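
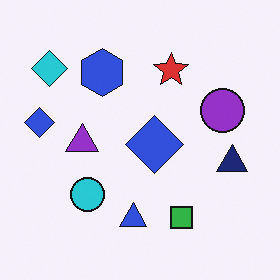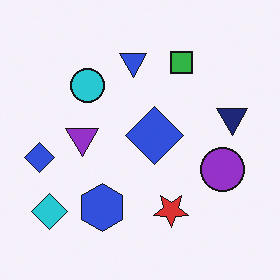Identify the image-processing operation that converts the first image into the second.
This is the original image flipped vertically (top ↔ bottom).

The blue triangle is in the bottom of the first image and the top of the second — shapes on opposite sides of the horizontal midline have swapped in a mirror flip.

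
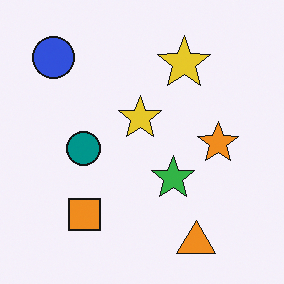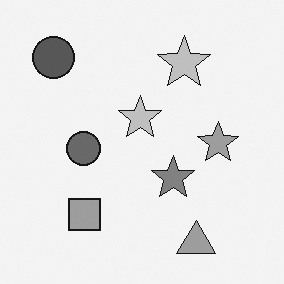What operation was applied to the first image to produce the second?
The transformation is: converted to grayscale.

All color is removed — every shape is now a shade of grey.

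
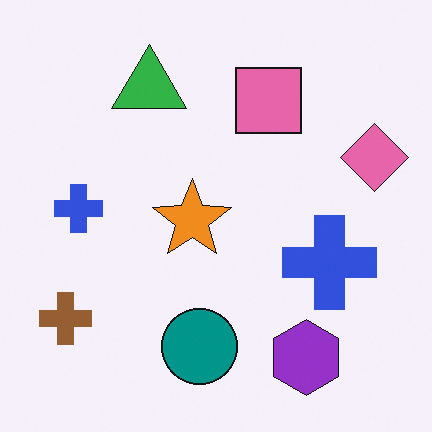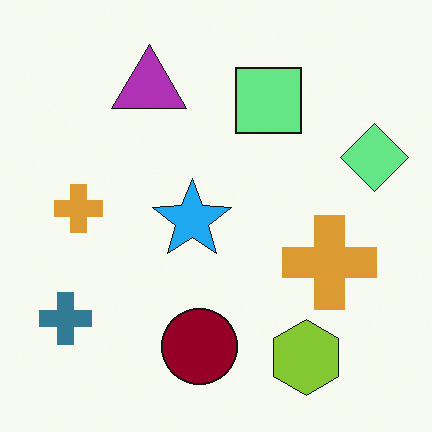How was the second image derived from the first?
It was hue-shifted through roughly half the color wheel.

Every shape's color has rotated by the same amount around the hue wheel — a uniform hue shift.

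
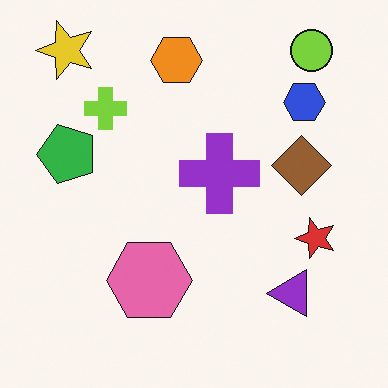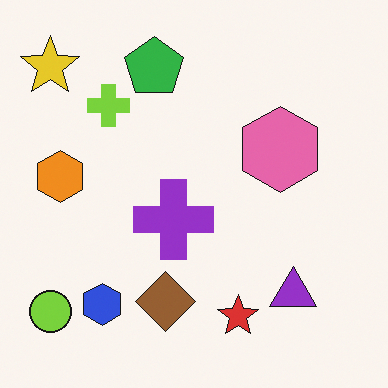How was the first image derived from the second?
The transformation is: transposed (reflected across the top-left ↔ bottom-right diagonal).

Shapes have swapped their row and column positions — what was in the top-right is now in the bottom-left — a diagonal reflection.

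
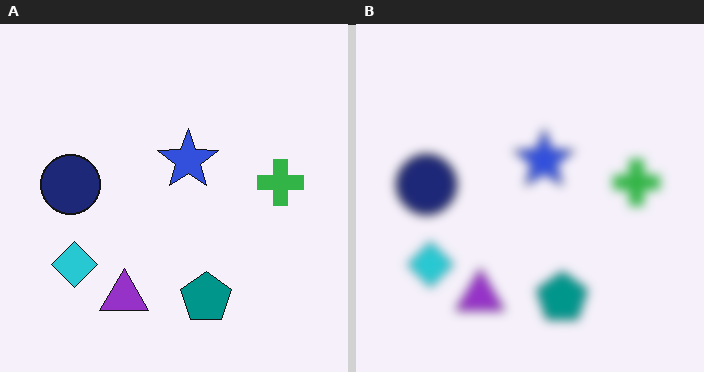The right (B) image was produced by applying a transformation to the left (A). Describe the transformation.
The transformation is: strongly gaussian-blurred.

Shape edges and outlines are uniformly softened across the whole image.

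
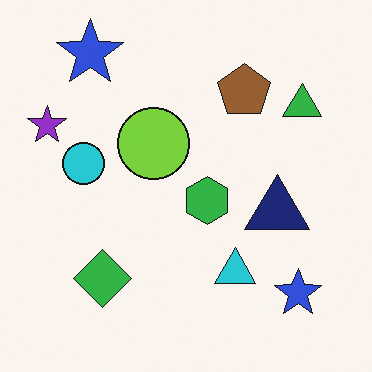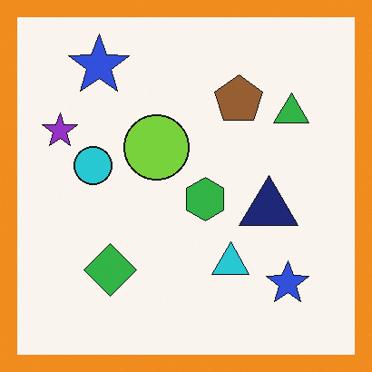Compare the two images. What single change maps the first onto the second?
This is the original image framed with a orange border.

A solid orange frame runs around the edge of the second image, with the content slightly shrunk inside it.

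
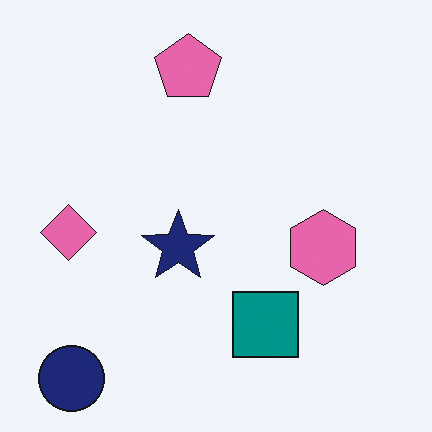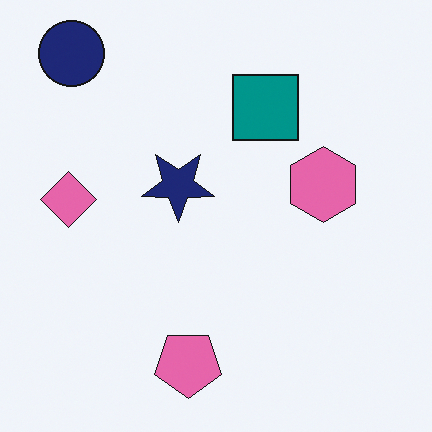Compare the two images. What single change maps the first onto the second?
The transformation is: flipped vertically (top ↔ bottom).

The navy circle is in the bottom-left of the first image and the top-left of the second — shapes on opposite sides of the horizontal midline have swapped in a mirror flip.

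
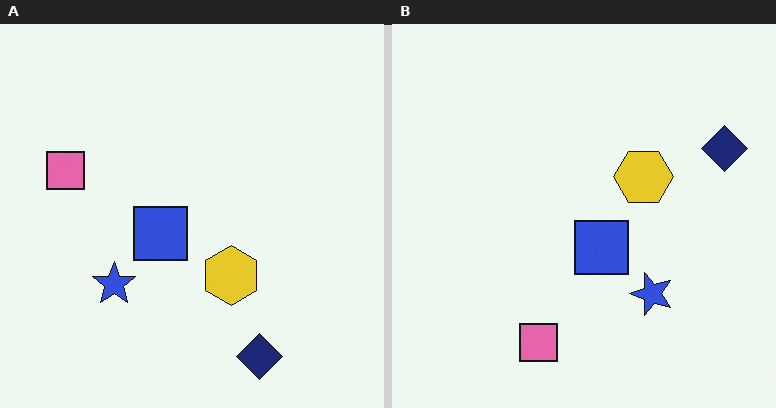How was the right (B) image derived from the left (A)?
The right (B) image is the left (A) rotated 90° counter-clockwise.

The navy diamond sits in the bottom-right of the left (A) image and the top-right of the right (B) — consistent with a whole-image 90° counter-clockwise rotation.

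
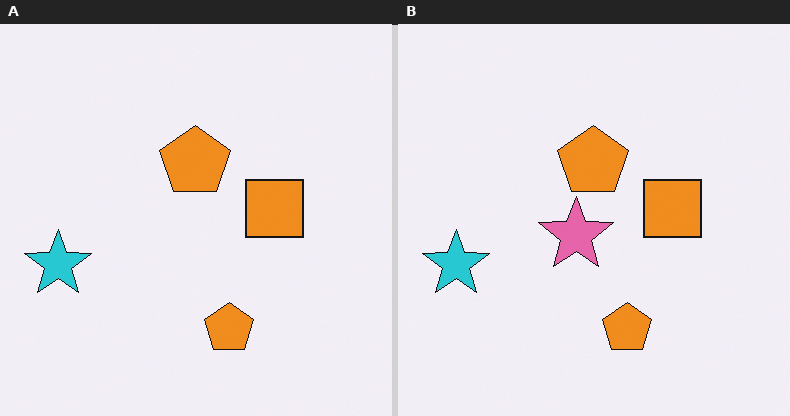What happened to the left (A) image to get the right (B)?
This is the original image overlaid with an additional pink star.

A pink star appears in the right (B) image that is absent from the left (A).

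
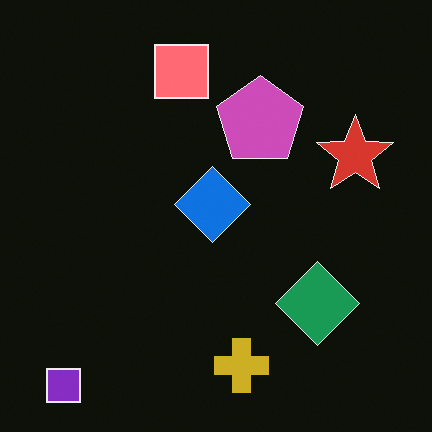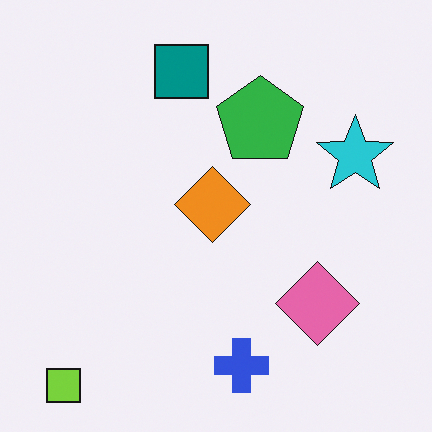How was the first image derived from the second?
The transformation is: color-inverted (negative).

The light background has become dark and every shape's color is its complement — a photographic negative.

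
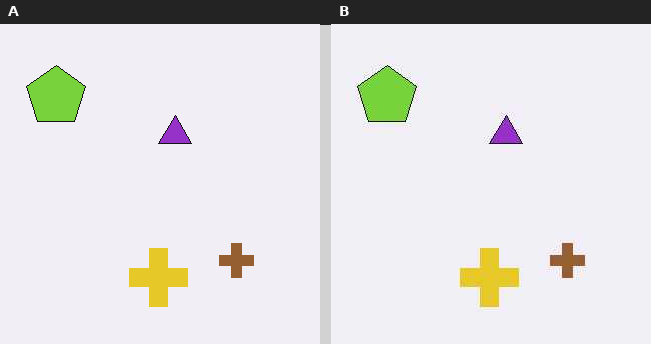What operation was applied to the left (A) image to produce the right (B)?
Given moderate JPEG compression.

Blocky 8×8 compression artifacts appear around shape edges and the flat background shows ringing — characteristic JPEG degradation.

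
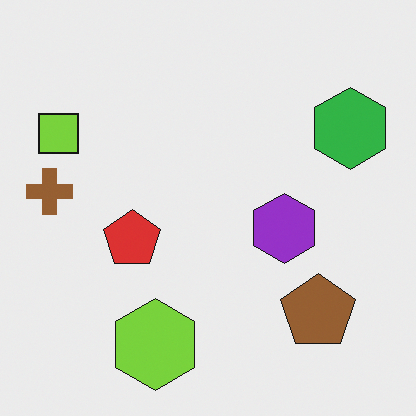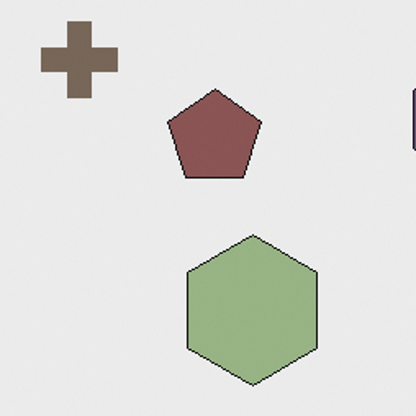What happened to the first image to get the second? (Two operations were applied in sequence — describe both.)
This is the original image cropped to a noticeably smaller region and rescaled, then made much more muted (saturation change).

The visible shapes are larger and the field of view is narrower; shapes near the original edges may be partly or wholly outside the frame — a crop-and-rescale. All colors are more muted and greyish — a global saturation change.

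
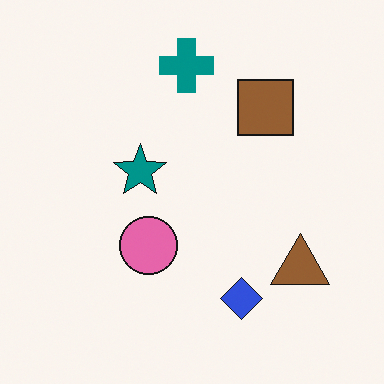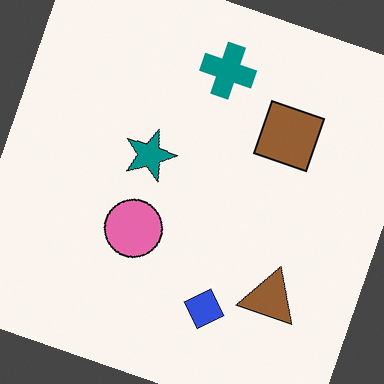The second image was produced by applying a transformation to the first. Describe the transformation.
The transformation is: rotated clockwise by a moderate amount.

Every shape is tilted by the same angle and the image corners show triangular fill wedges — a whole-image rotation by a non-right angle.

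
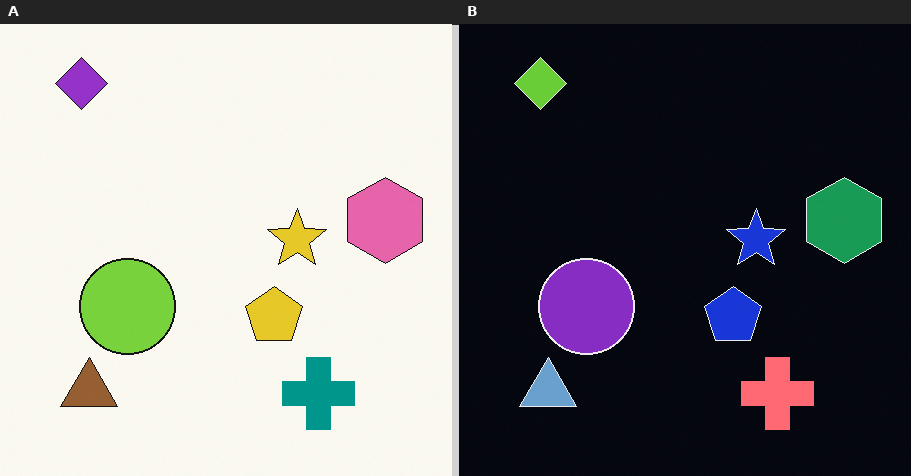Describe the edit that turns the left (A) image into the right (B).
This is the original image color-inverted (negative).

The light background has become dark and every shape's color is its complement — a photographic negative.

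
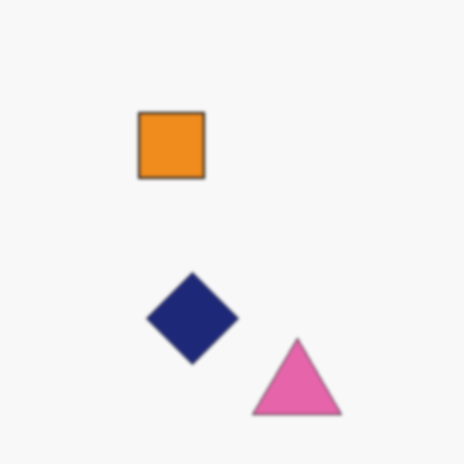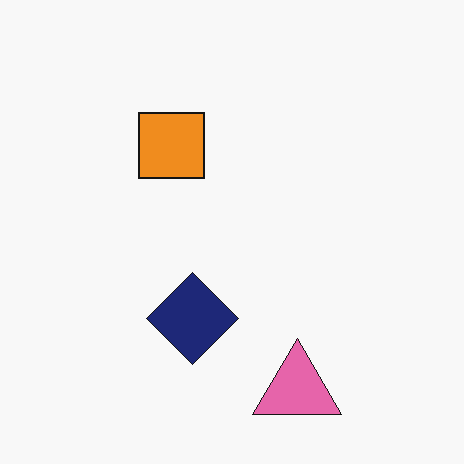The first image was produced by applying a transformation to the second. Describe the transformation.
It was given a subtle gaussian blur.

Shape edges and outlines are uniformly softened across the whole image.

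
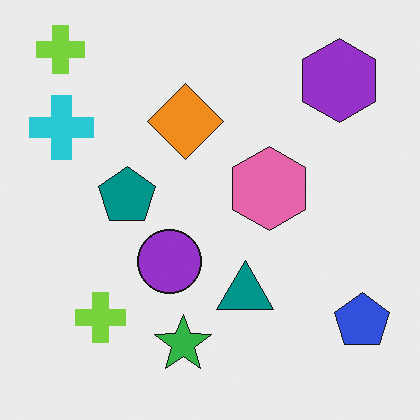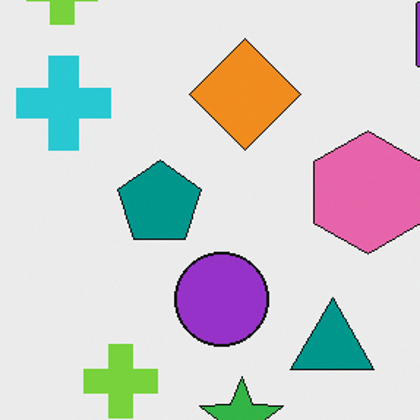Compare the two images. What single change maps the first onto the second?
The transformation is: cropped to a modestly smaller region and rescaled.

The visible shapes are larger and the field of view is narrower; shapes near the original edges may be partly or wholly outside the frame — a crop-and-rescale.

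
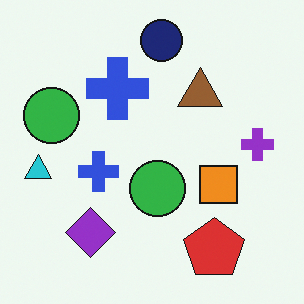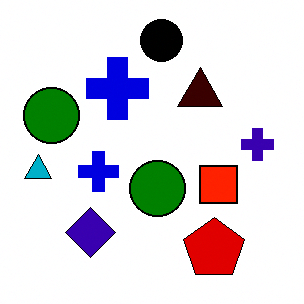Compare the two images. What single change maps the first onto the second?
This is the original image boosted in contrast.

Tones are pushed away from mid-grey across the whole image — a global contrast change.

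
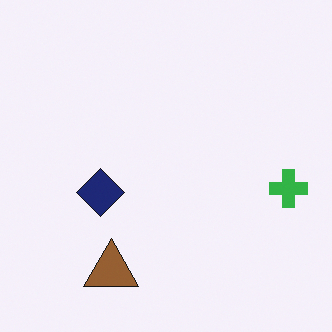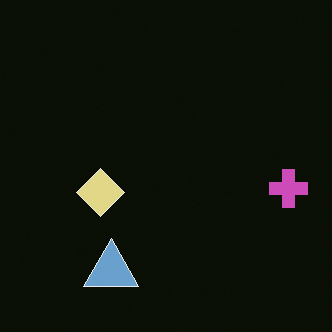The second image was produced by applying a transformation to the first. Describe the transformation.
The second image is the first color-inverted (negative).

The light background has become dark and every shape's color is its complement — a photographic negative.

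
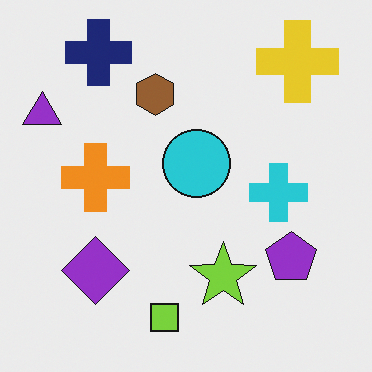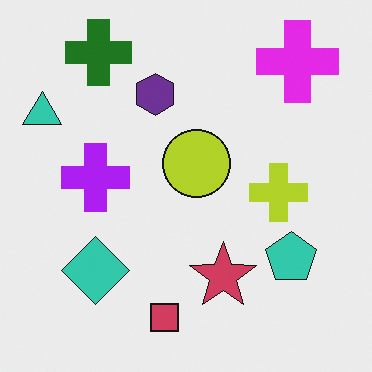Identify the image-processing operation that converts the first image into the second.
The second image is the first hue-shifted through roughly half the color wheel.

Every shape's color has rotated by the same amount around the hue wheel — a uniform hue shift.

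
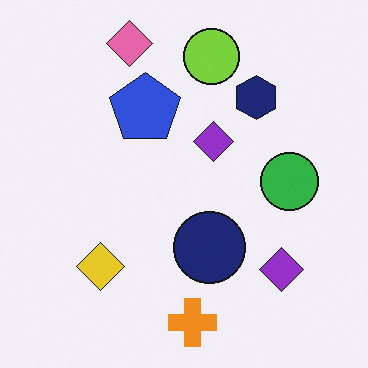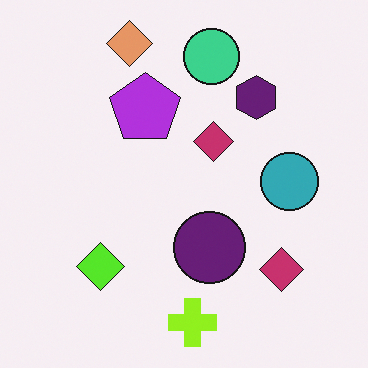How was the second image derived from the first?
Hue-shifted slightly.

Every shape's color has rotated by the same amount around the hue wheel — a uniform hue shift.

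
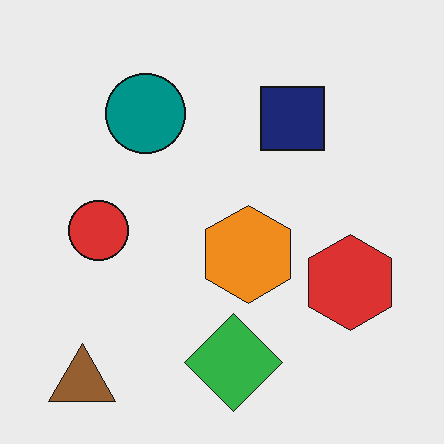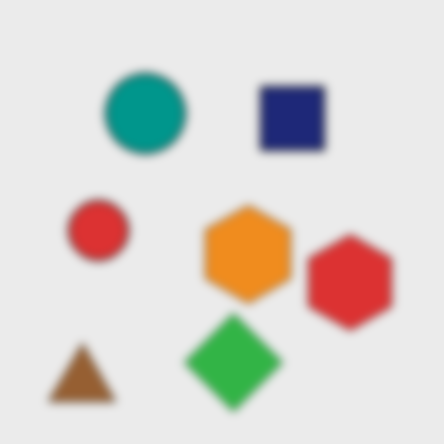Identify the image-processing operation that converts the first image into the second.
The transformation is: noticeably gaussian-blurred.

Shape edges and outlines are uniformly softened across the whole image.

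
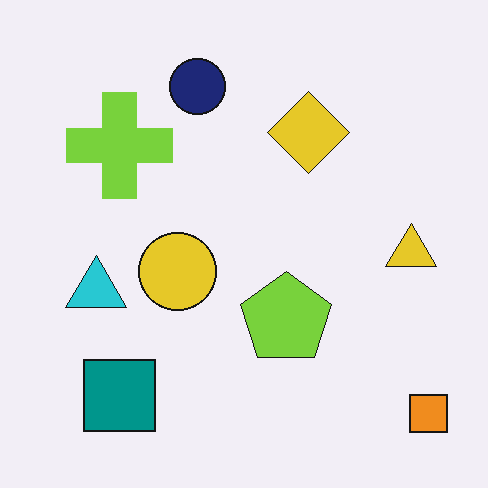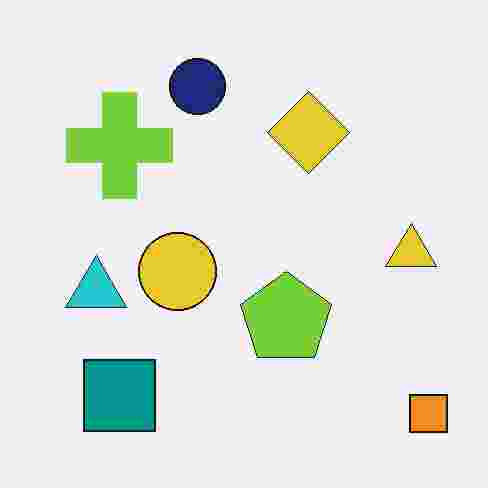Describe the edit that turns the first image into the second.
Heavily JPEG-compressed with obvious blocking artifacts.

Blocky 8×8 compression artifacts appear around shape edges and the flat background shows ringing — characteristic JPEG degradation.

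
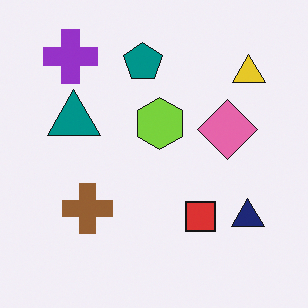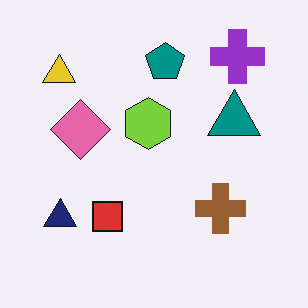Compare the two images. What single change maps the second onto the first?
This is the original image flipped horizontally (left ↔ right).

The yellow triangle is in the top-left of the second image and the top-right of the first — shapes on opposite sides of the vertical midline have swapped in a mirror flip.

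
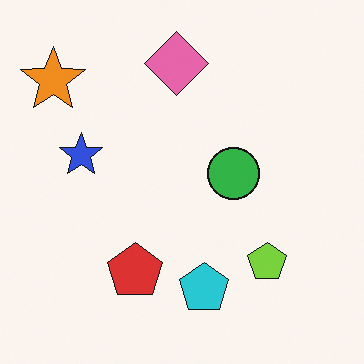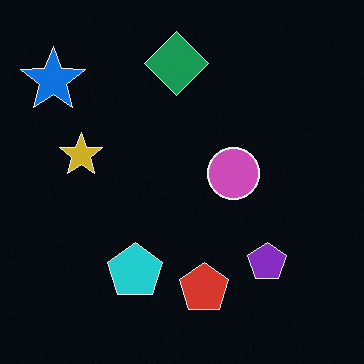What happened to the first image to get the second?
The transformation is: color-inverted (negative).

The light background has become dark and every shape's color is its complement — a photographic negative.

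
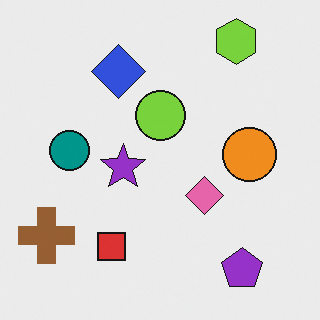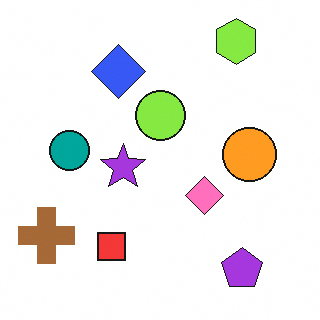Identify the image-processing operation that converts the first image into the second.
This is the original image brightened a little.

Every pixel — background and shapes alike — is uniformly brightened.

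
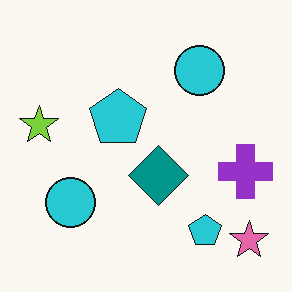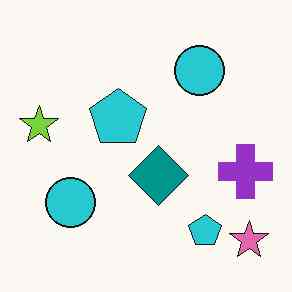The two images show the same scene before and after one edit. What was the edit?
The image was JPEG-compressed with visible artifacts.

Blocky 8×8 compression artifacts appear around shape edges and the flat background shows ringing — characteristic JPEG degradation.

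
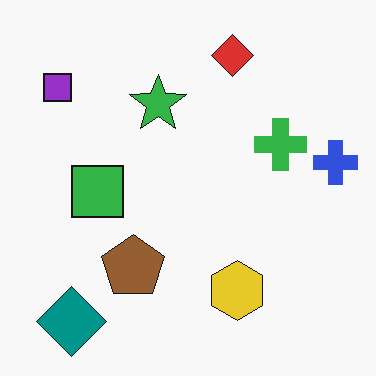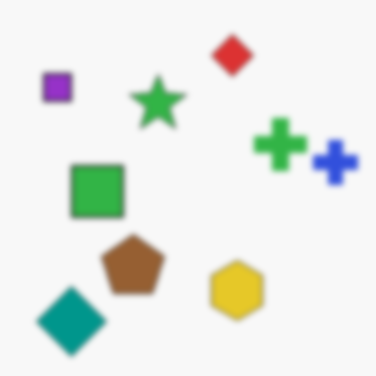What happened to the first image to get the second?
Noticeably gaussian-blurred.

Shape edges and outlines are uniformly softened across the whole image.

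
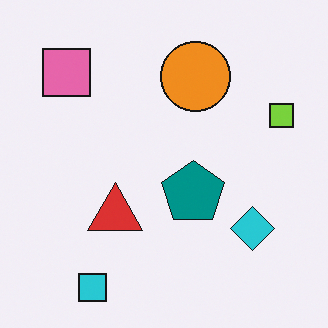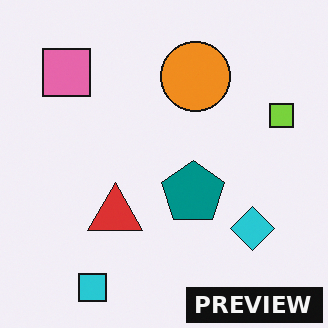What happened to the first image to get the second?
Watermarked with the text "PREVIEW" in the lower-right corner.

A dark label reading "PREVIEW" appears in the lower-right corner.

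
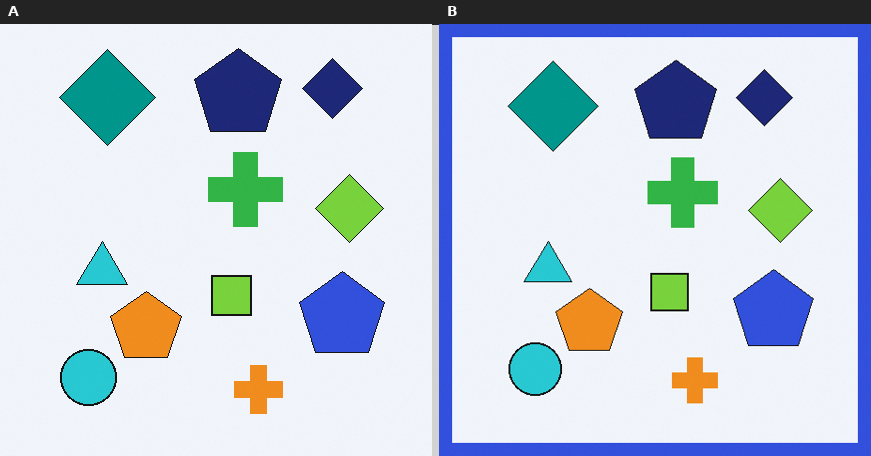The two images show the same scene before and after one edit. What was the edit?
Framed with a blue border.

A solid blue frame runs around the edge of the right (B) image, with the content slightly shrunk inside it.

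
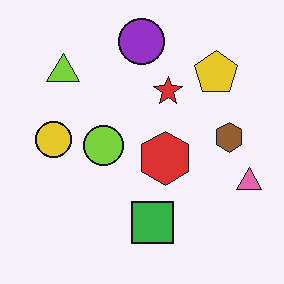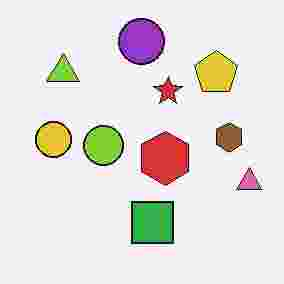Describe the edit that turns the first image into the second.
This is the original image heavily JPEG-compressed with obvious blocking artifacts.

Blocky 8×8 compression artifacts appear around shape edges and the flat background shows ringing — characteristic JPEG degradation.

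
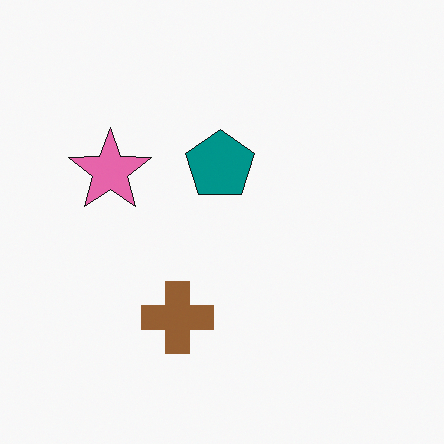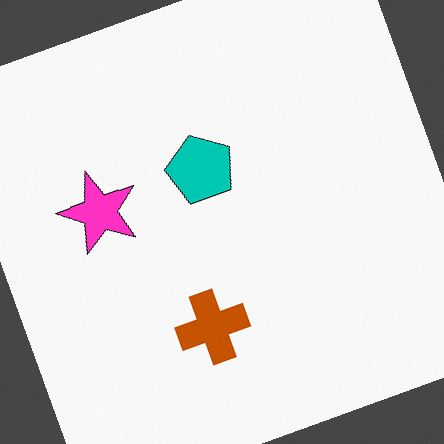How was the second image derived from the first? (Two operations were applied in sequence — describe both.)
The image was made much more vivid (saturation change), then rotated counter-clockwise by a moderate amount.

All colors are more vivid — a global saturation change. Every shape is tilted by the same angle and the image corners show triangular fill wedges — a whole-image rotation by a non-right angle.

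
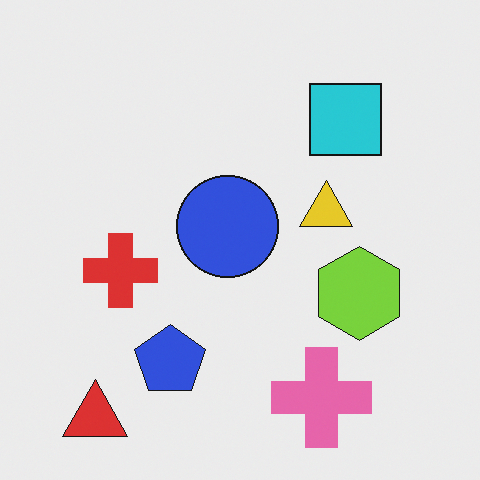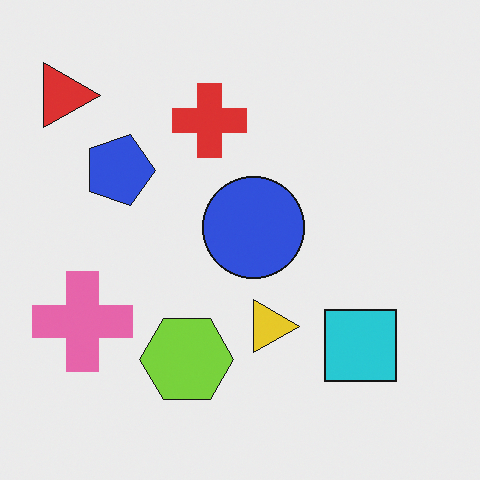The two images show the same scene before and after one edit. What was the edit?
The image was rotated 90° clockwise.

The red triangle sits in the bottom-left of the first image and the top-left of the second — consistent with a whole-image 90° clockwise rotation.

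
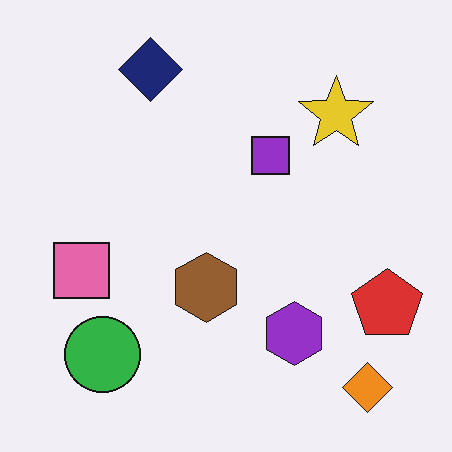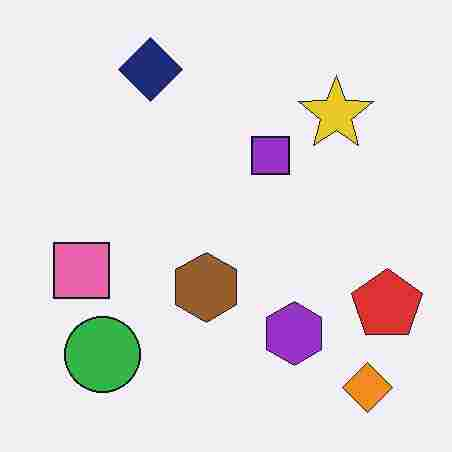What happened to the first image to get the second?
The second image is the first heavily JPEG-compressed with obvious blocking artifacts.

Blocky 8×8 compression artifacts appear around shape edges and the flat background shows ringing — characteristic JPEG degradation.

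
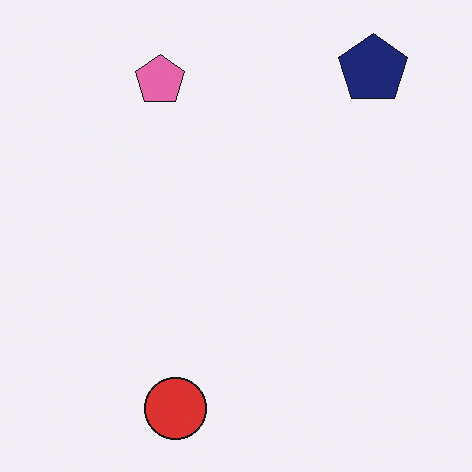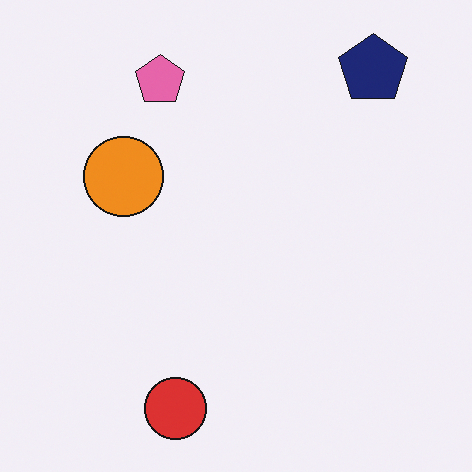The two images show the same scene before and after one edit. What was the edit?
The transformation is: overlaid with an additional orange circle.

An orange circle appears in the second image that is absent from the first.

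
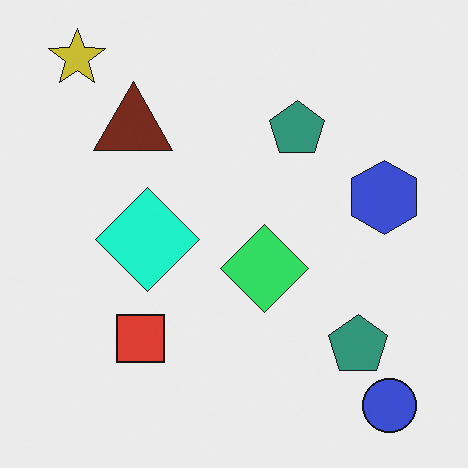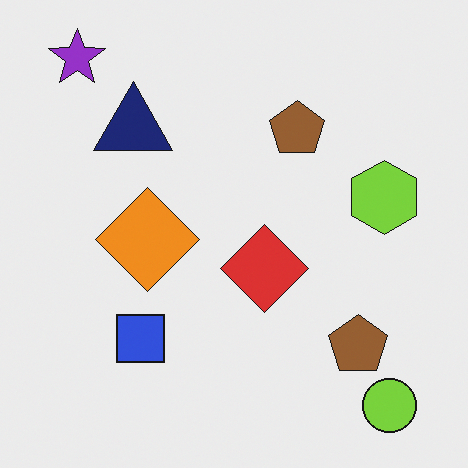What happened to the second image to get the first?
Hue-shifted noticeably.

Every shape's color has rotated by the same amount around the hue wheel — a uniform hue shift.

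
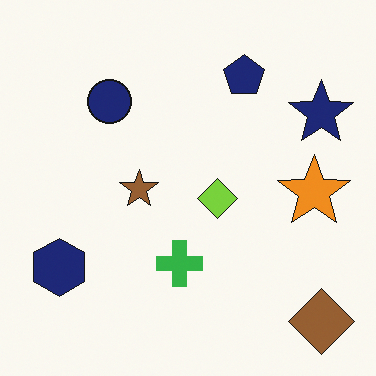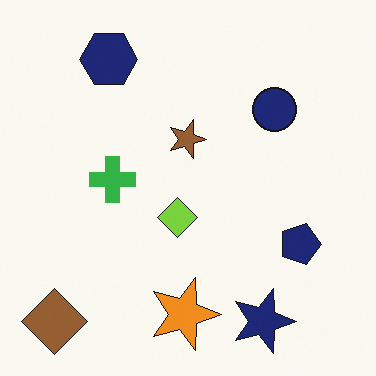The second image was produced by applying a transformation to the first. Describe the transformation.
It was rotated 90° clockwise.

The brown diamond sits in the bottom-right of the first image and the bottom-left of the second — consistent with a whole-image 90° clockwise rotation.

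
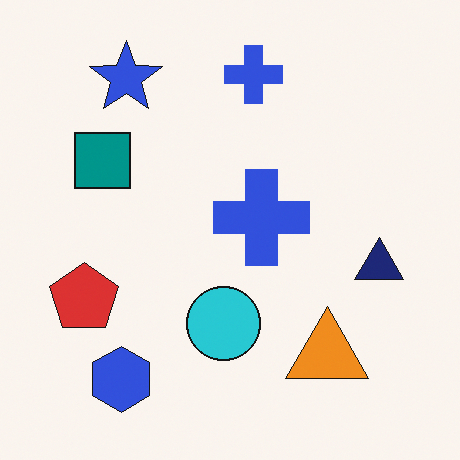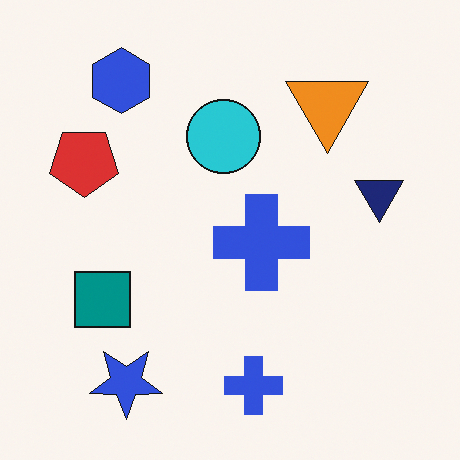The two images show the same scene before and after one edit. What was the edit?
The second image is the first flipped vertically (top ↔ bottom).

The blue star is in the top-left of the first image and the bottom-left of the second — shapes on opposite sides of the horizontal midline have swapped in a mirror flip.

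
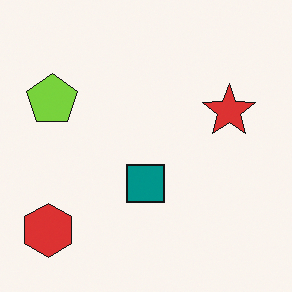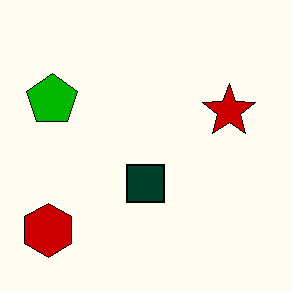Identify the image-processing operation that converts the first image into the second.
This is the original image boosted in contrast.

Tones are pushed away from mid-grey across the whole image — a global contrast change.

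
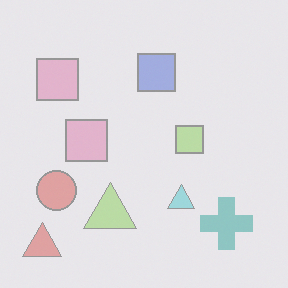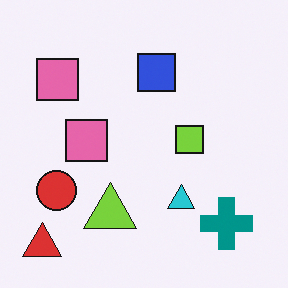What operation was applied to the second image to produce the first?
The image was given much lower contrast.

Tones are pushed toward mid-grey across the whole image — a global contrast change.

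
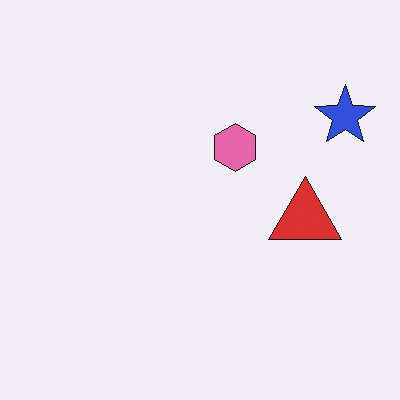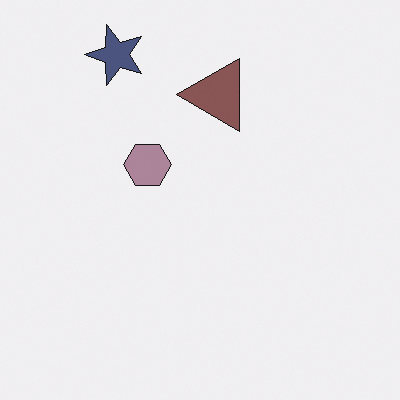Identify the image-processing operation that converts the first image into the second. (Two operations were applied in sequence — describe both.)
Rotated 90° counter-clockwise, then heavily desaturated.

The blue star sits in the top-right of the first image and the top-left of the second — consistent with a whole-image 90° counter-clockwise rotation. All colors are more muted and greyish — a global saturation change.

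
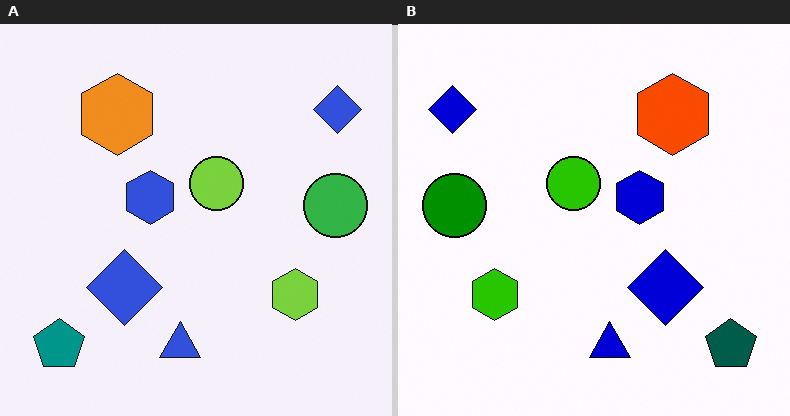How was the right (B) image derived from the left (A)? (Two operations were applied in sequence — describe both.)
This is the original image flipped horizontally (left ↔ right), then boosted in contrast.

The green circle is in the right of the left (A) image and the left of the right (B) — shapes on opposite sides of the vertical midline have swapped in a mirror flip. Tones are pushed away from mid-grey across the whole image — a global contrast change.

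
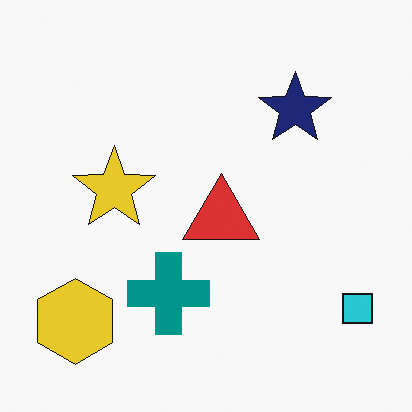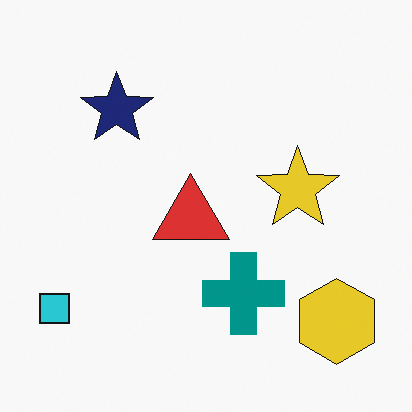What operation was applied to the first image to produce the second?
The image was flipped horizontally (left ↔ right).

The cyan square is in the bottom-right of the first image and the bottom-left of the second — shapes on opposite sides of the vertical midline have swapped in a mirror flip.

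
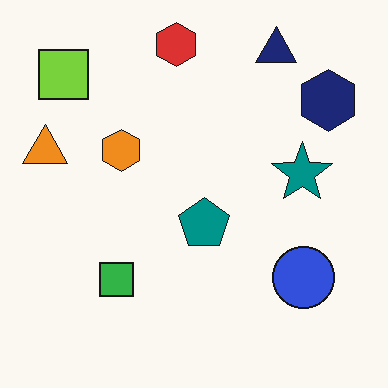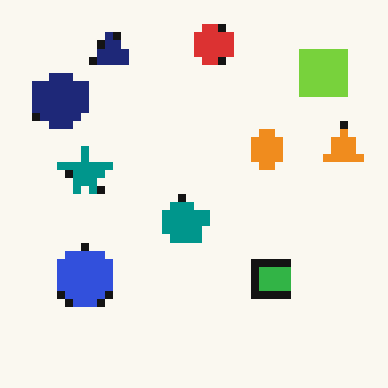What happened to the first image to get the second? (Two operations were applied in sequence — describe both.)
Flipped horizontally (left ↔ right), then pixelated into visible square blocks.

The orange triangle is in the left of the first image and the right of the second — shapes on opposite sides of the vertical midline have swapped in a mirror flip. Shapes are reduced to large square blocks; fine edges and outlines are lost — a downscale-then-upscale (mosaic) effect.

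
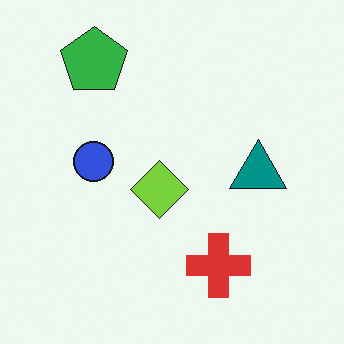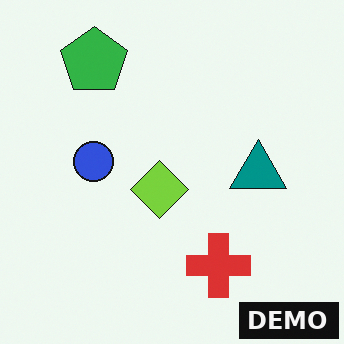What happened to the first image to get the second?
The second image is the first watermarked with the text "DEMO" in the lower-right corner.

A dark label reading "DEMO" appears in the lower-right corner.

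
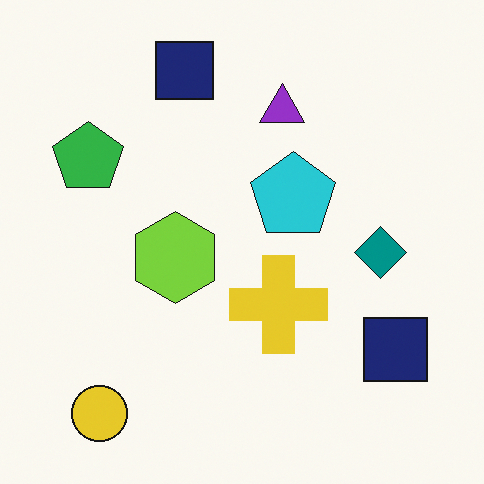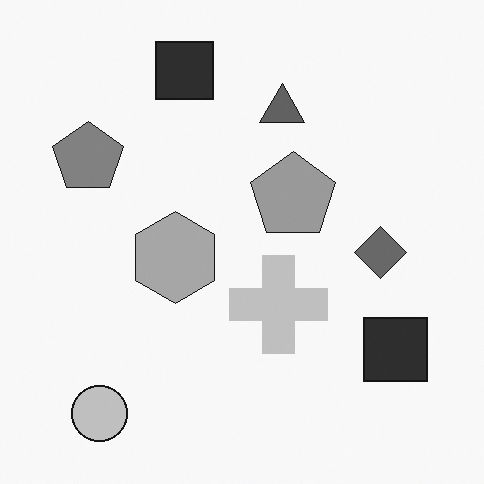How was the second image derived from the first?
The second image is the first converted to grayscale.

All color is removed — every shape is now a shade of grey.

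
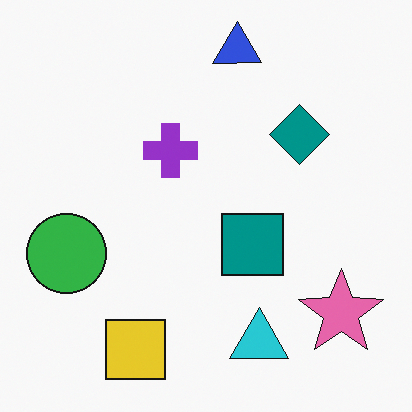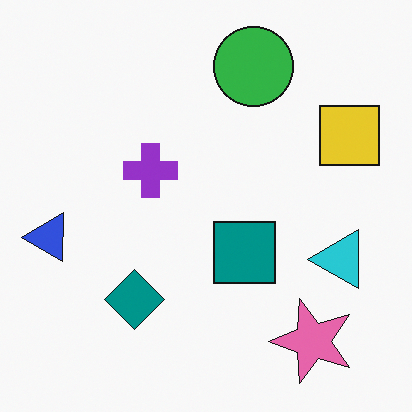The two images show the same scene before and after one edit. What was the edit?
The second image is the first transposed (reflected across the top-left ↔ bottom-right diagonal).

Shapes have swapped their row and column positions — what was in the top-right is now in the bottom-left — a diagonal reflection.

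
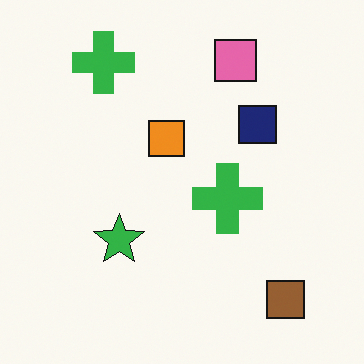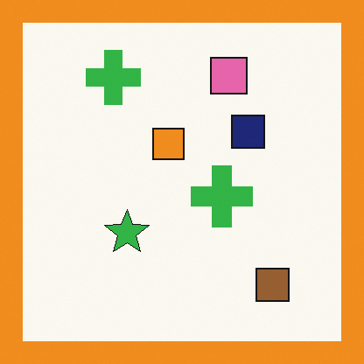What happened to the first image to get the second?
This is the original image framed with a orange border.

A solid orange frame runs around the edge of the second image, with the content slightly shrunk inside it.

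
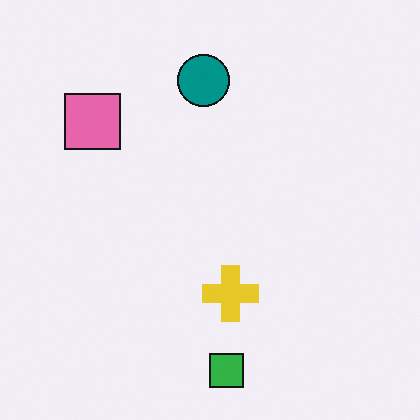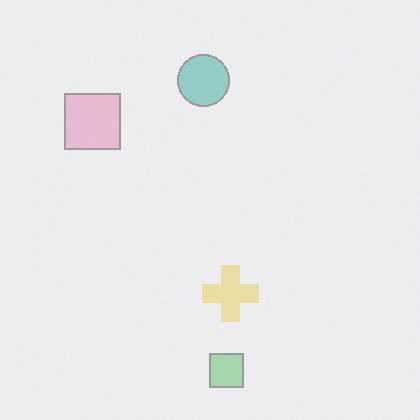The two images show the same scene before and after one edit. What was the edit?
The transformation is: given much lower contrast.

Tones are pushed toward mid-grey across the whole image — a global contrast change.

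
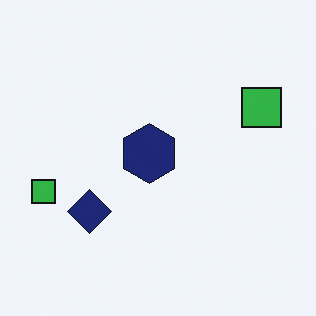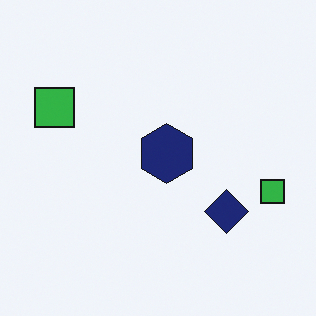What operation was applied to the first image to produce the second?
This is the original image flipped horizontally (left ↔ right).

The navy diamond is in the bottom-left of the first image and the bottom-right of the second — shapes on opposite sides of the vertical midline have swapped in a mirror flip.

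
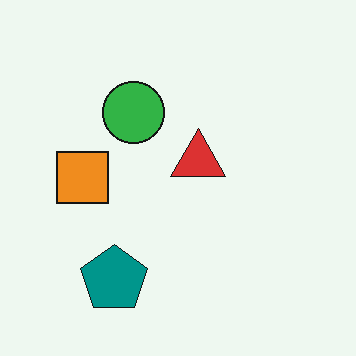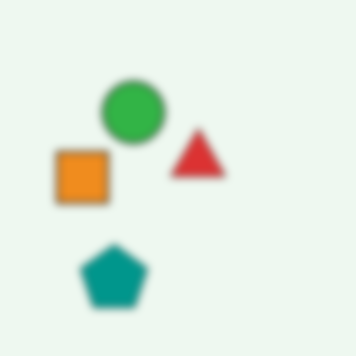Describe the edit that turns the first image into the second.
Noticeably gaussian-blurred.

Shape edges and outlines are uniformly softened across the whole image.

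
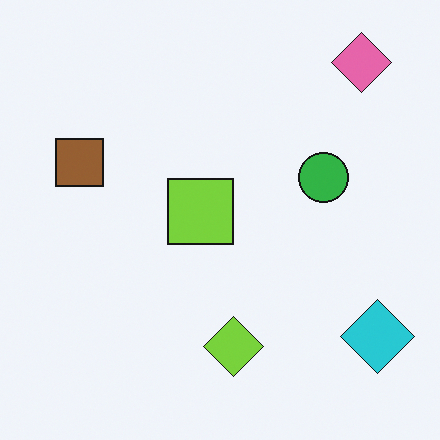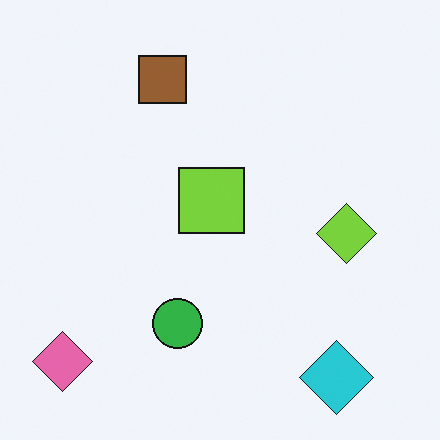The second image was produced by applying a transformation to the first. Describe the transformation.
Transposed (reflected across the top-left ↔ bottom-right diagonal).

Shapes have swapped their row and column positions — what was in the top-right is now in the bottom-left — a diagonal reflection.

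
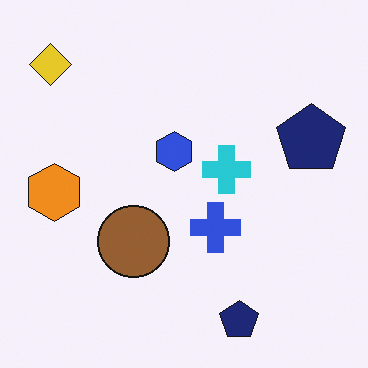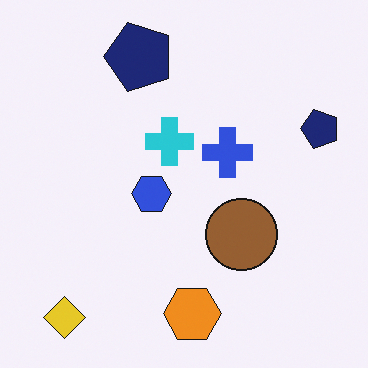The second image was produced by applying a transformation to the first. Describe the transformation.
This is the original image rotated 90° counter-clockwise.

The yellow diamond sits in the top-left of the first image and the bottom-left of the second — consistent with a whole-image 90° counter-clockwise rotation.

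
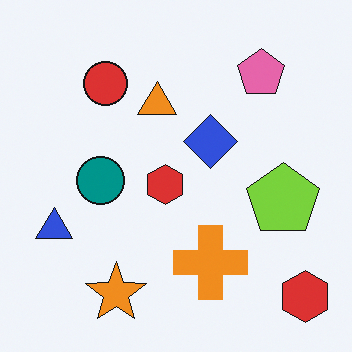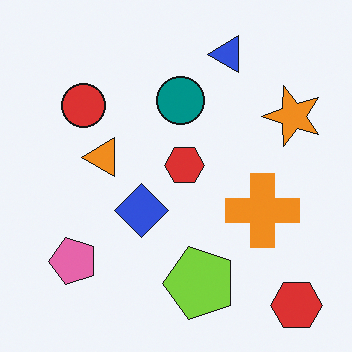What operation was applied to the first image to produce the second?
The second image is the first transposed (reflected across the top-left ↔ bottom-right diagonal).

Shapes have swapped their row and column positions — what was in the top-right is now in the bottom-left — a diagonal reflection.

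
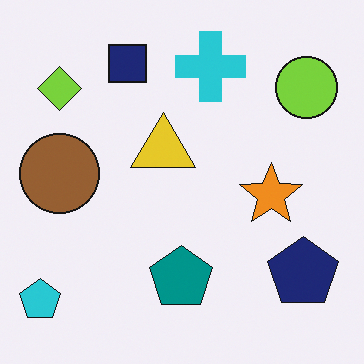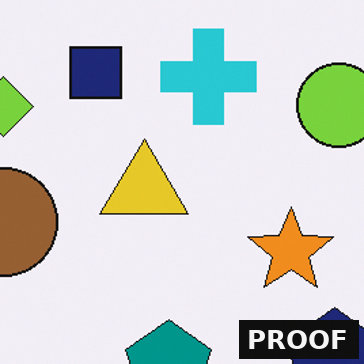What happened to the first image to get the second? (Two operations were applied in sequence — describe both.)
It was cropped slightly and scaled back up, then watermarked with the text "PROOF" in the lower-right corner.

The visible shapes are larger and the field of view is narrower; shapes near the original edges may be partly or wholly outside the frame — a crop-and-rescale. A dark label reading "PROOF" appears in the lower-right corner.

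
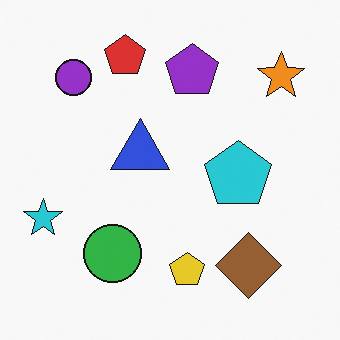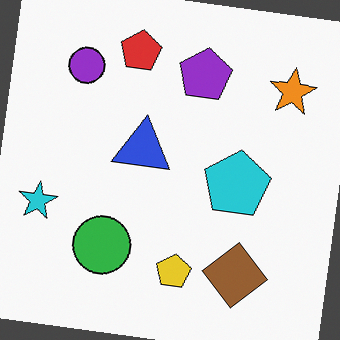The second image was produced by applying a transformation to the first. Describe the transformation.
The second image is the first rotated clockwise by a small amount.

Every shape is tilted by the same angle and the image corners show triangular fill wedges — a whole-image rotation by a non-right angle.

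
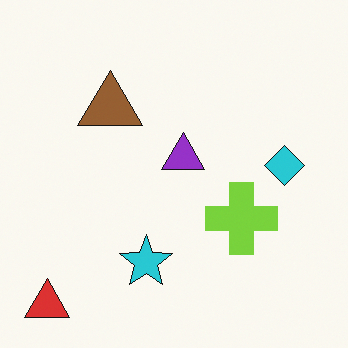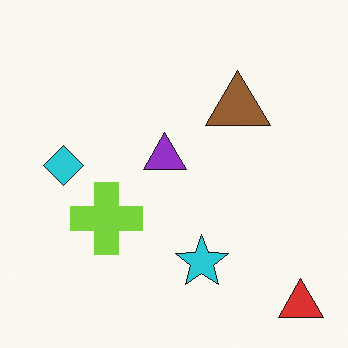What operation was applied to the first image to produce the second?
It was flipped horizontally (left ↔ right).

The red triangle is in the bottom-left of the first image and the bottom-right of the second — shapes on opposite sides of the vertical midline have swapped in a mirror flip.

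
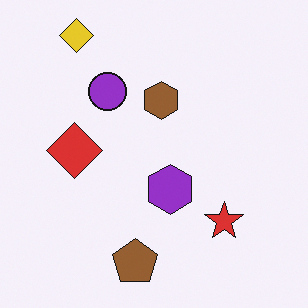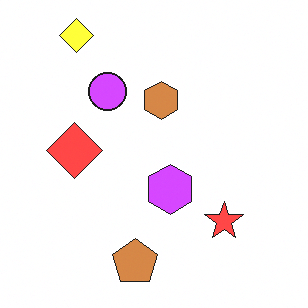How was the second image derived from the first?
The image was noticeably brightened.

Every pixel — background and shapes alike — is uniformly brightened.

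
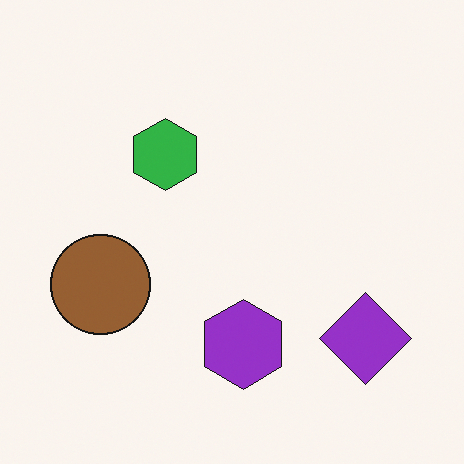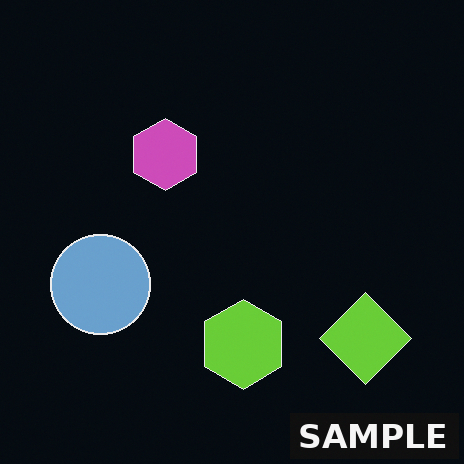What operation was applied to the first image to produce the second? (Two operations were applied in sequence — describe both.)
The image was color-inverted (negative), then watermarked with the text "SAMPLE" in the lower-right corner.

The light background has become dark and every shape's color is its complement — a photographic negative. A dark label reading "SAMPLE" appears in the lower-right corner.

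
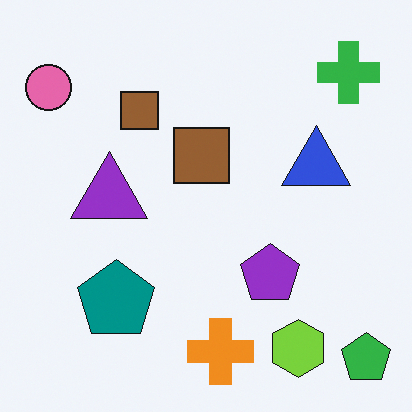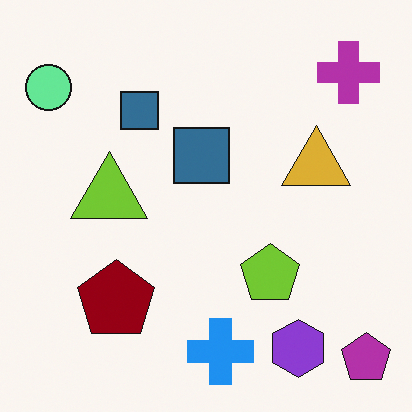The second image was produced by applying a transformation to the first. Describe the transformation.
The transformation is: hue-shifted by a large amount.

Every shape's color has rotated by the same amount around the hue wheel — a uniform hue shift.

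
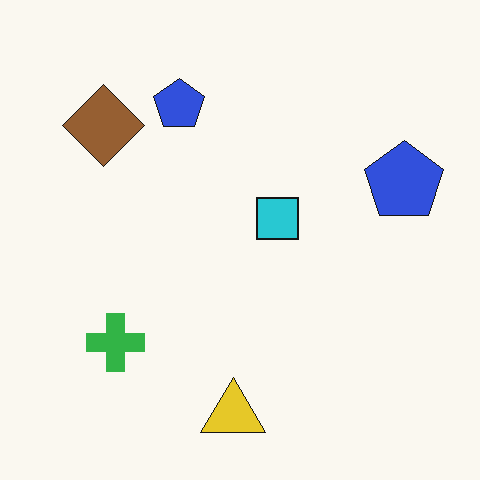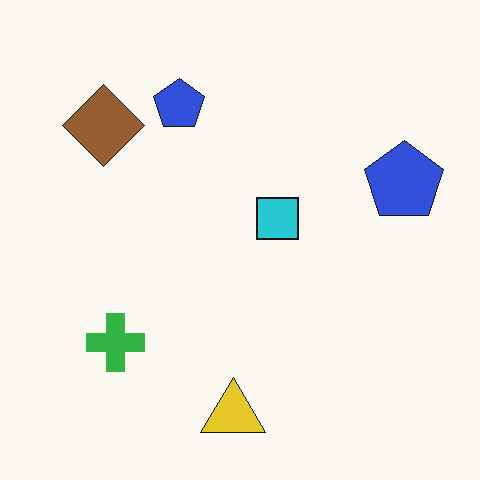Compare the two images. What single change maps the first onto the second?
It was JPEG-compressed with visible artifacts.

Blocky 8×8 compression artifacts appear around shape edges and the flat background shows ringing — characteristic JPEG degradation.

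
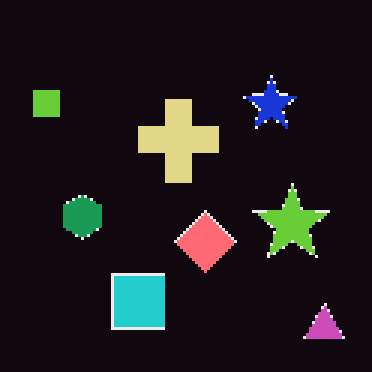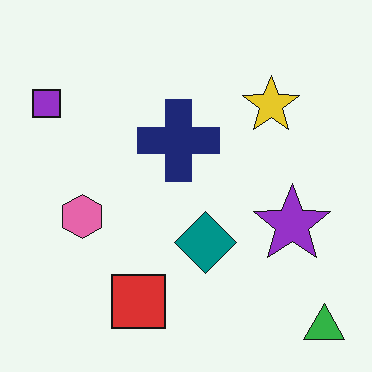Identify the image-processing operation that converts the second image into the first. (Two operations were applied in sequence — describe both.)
It was lightly pixelated (a mild mosaic effect), then color-inverted (negative).

Shapes are reduced to large square blocks; fine edges and outlines are lost — a downscale-then-upscale (mosaic) effect. The light background has become dark and every shape's color is its complement — a photographic negative.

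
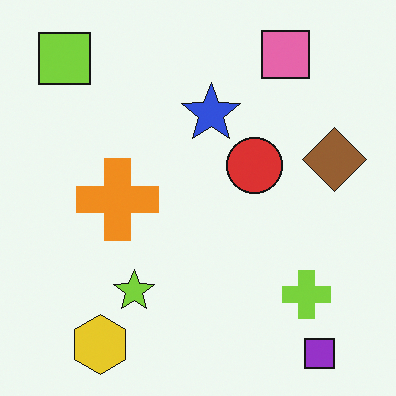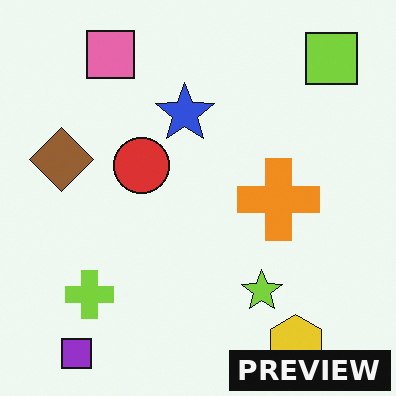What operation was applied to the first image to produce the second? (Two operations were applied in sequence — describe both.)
The transformation is: flipped horizontally (left ↔ right), then watermarked with the text "PREVIEW" in the lower-right corner.

The brown diamond is in the right of the first image and the left of the second — shapes on opposite sides of the vertical midline have swapped in a mirror flip. A dark label reading "PREVIEW" appears in the lower-right corner.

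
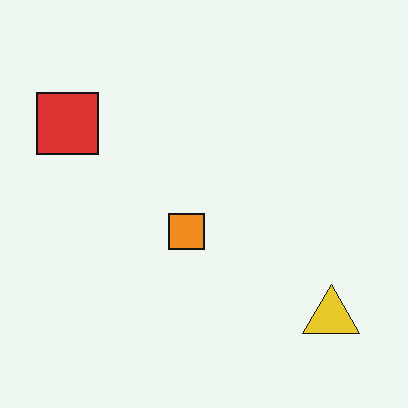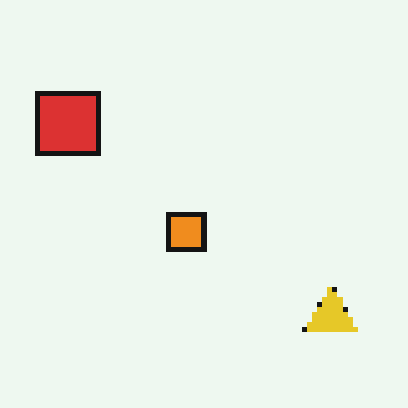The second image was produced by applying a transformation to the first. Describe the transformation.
Mildly pixelated.

Shapes are reduced to large square blocks; fine edges and outlines are lost — a downscale-then-upscale (mosaic) effect.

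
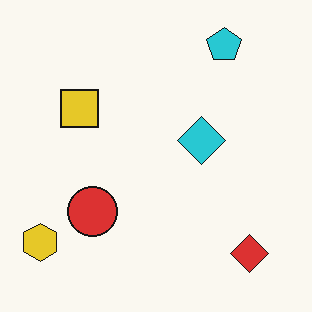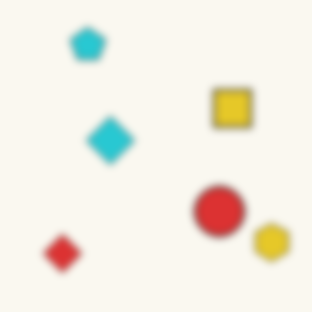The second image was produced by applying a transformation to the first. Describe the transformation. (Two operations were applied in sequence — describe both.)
This is the original image flipped horizontally (left ↔ right), then noticeably gaussian-blurred.

The yellow hexagon is in the bottom-left of the first image and the bottom-right of the second — shapes on opposite sides of the vertical midline have swapped in a mirror flip. Shape edges and outlines are uniformly softened across the whole image.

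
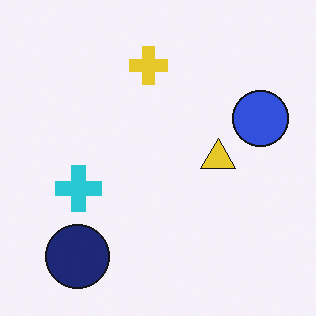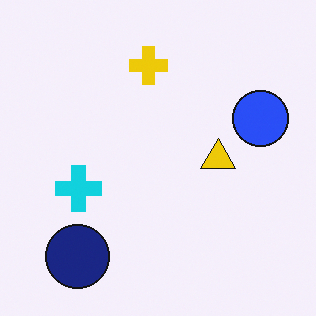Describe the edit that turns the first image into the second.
Slightly oversaturated.

All colors are more vivid — a global saturation change.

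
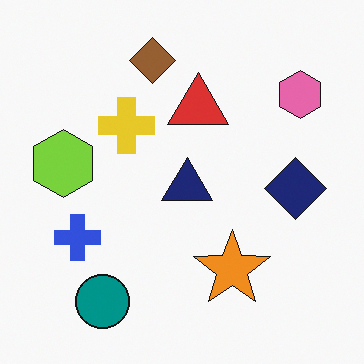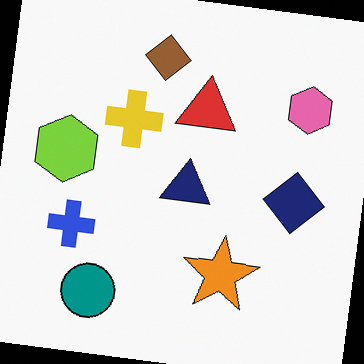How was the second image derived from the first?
The second image is the first rotated clockwise by a small amount.

Every shape is tilted by the same angle and the image corners show triangular fill wedges — a whole-image rotation by a non-right angle.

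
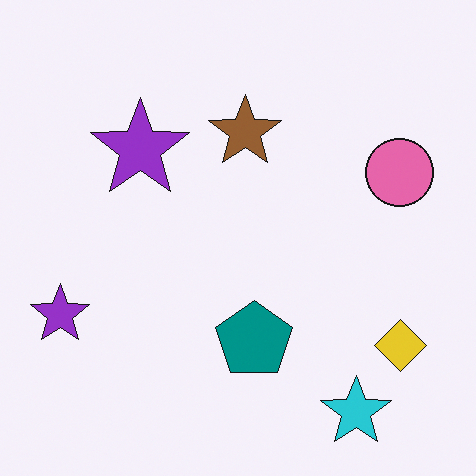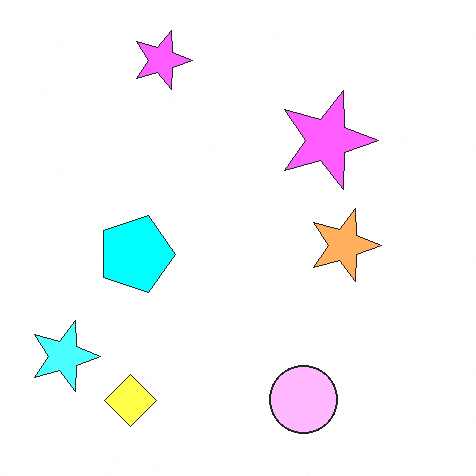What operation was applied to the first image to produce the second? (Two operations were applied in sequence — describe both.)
The image was rotated 90° clockwise, then noticeably brightened.

The cyan star sits in the bottom-right of the first image and the bottom-left of the second — consistent with a whole-image 90° clockwise rotation. Every pixel — background and shapes alike — is uniformly brightened.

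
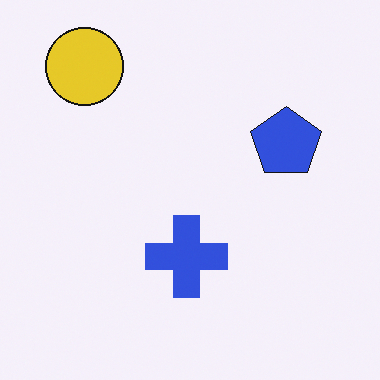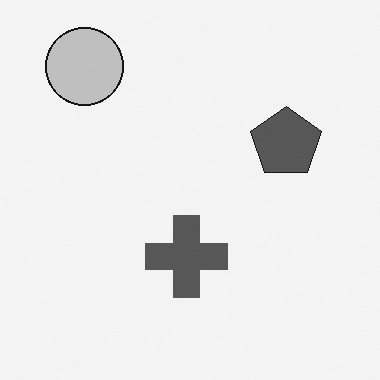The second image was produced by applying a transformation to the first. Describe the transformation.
The image was converted to grayscale.

All color is removed — every shape is now a shade of grey.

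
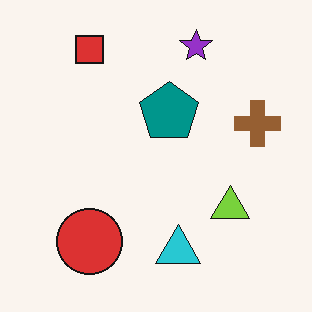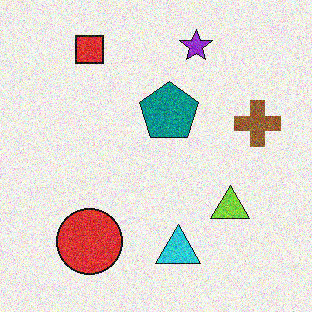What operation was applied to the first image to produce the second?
This is the original image degraded with moderate additive noise.

Random speckle covers the whole image, including the flat background.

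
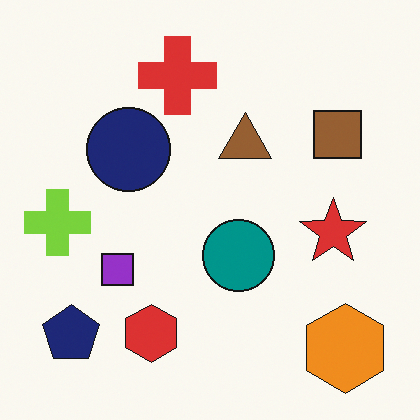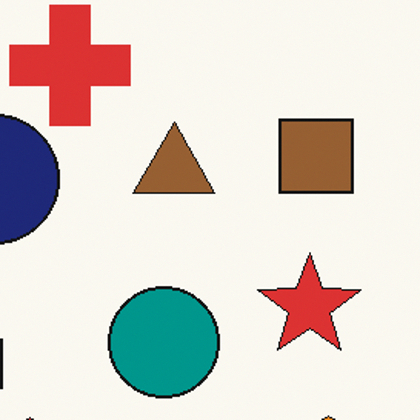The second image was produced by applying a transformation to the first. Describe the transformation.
The second image is the first cropped to a modestly smaller region and rescaled.

The visible shapes are larger and the field of view is narrower; shapes near the original edges may be partly or wholly outside the frame — a crop-and-rescale.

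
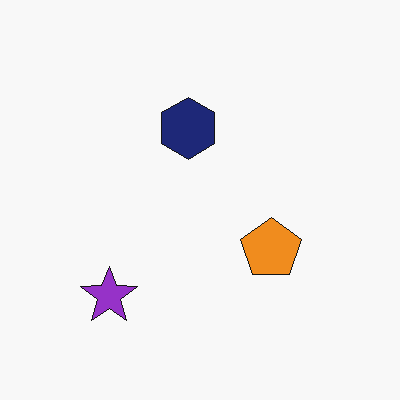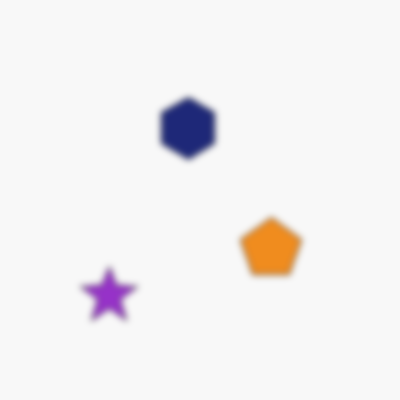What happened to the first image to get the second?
The image was noticeably gaussian-blurred.

Shape edges and outlines are uniformly softened across the whole image.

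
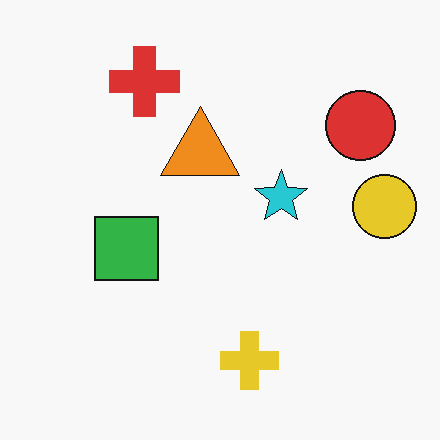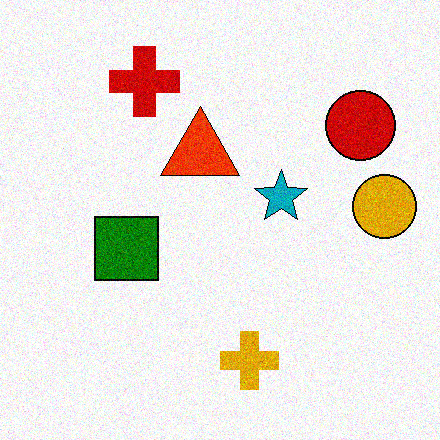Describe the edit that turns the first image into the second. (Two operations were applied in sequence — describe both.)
The transformation is: given much higher contrast, then degraded with moderate additive noise.

Tones are pushed away from mid-grey across the whole image — a global contrast change. Random speckle covers the whole image, including the flat background.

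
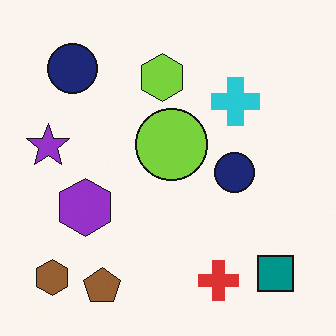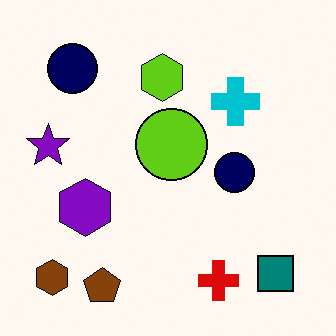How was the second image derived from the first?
The second image is the first given slightly increased contrast.

Tones are pushed away from mid-grey across the whole image — a global contrast change.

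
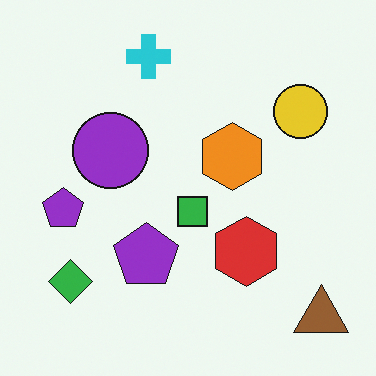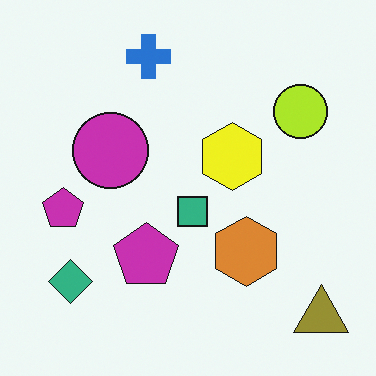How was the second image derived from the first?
The image was hue-shifted slightly.

Every shape's color has rotated by the same amount around the hue wheel — a uniform hue shift.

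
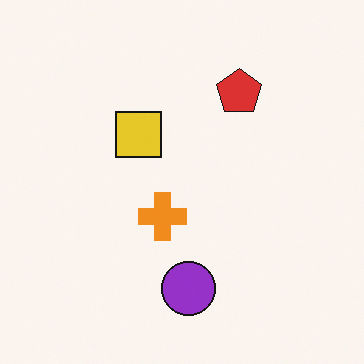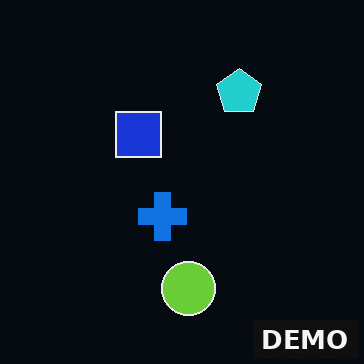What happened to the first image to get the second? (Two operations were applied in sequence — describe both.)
The image was color-inverted (negative), then watermarked with the text "DEMO" in the lower-right corner.

The light background has become dark and every shape's color is its complement — a photographic negative. A dark label reading "DEMO" appears in the lower-right corner.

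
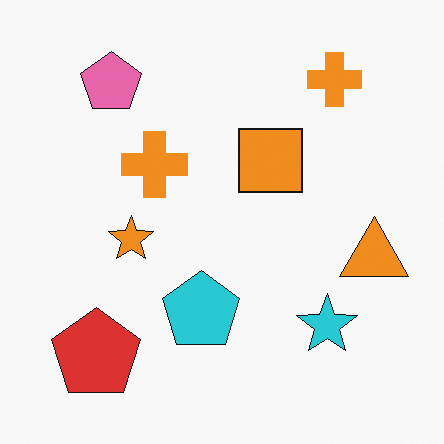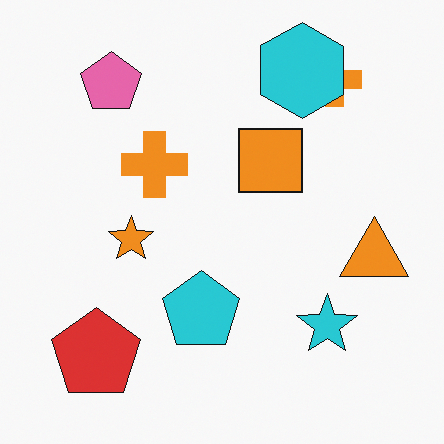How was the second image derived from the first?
Overlaid with an additional cyan hexagon.

A cyan hexagon appears in the second image that is absent from the first.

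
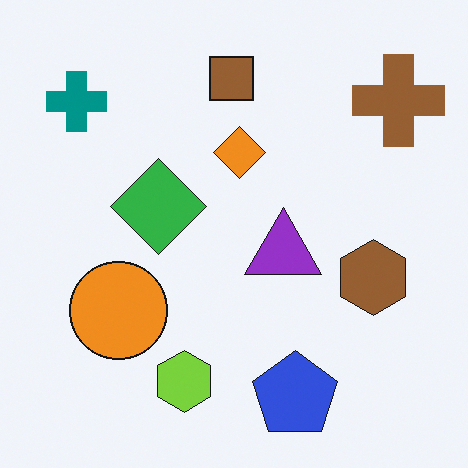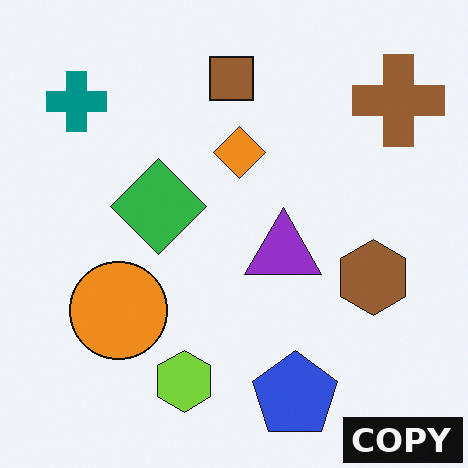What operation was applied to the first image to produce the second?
It was watermarked with the text "COPY" in the lower-right corner.

A dark label reading "COPY" appears in the lower-right corner.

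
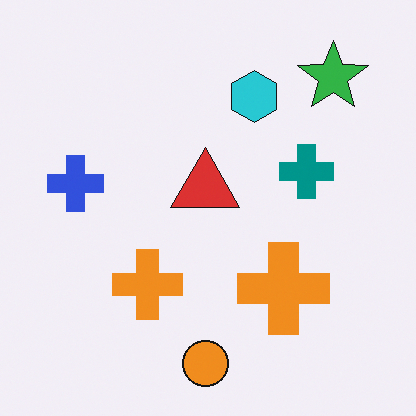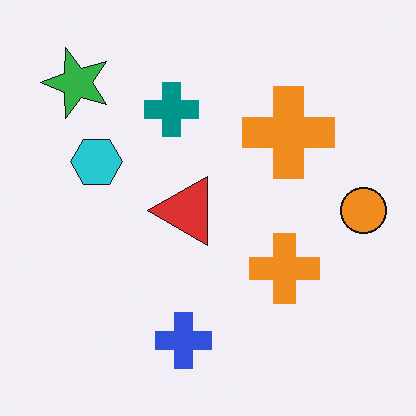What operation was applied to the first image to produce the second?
The second image is the first rotated 90° counter-clockwise.

The green star sits in the top-right of the first image and the top-left of the second — consistent with a whole-image 90° counter-clockwise rotation.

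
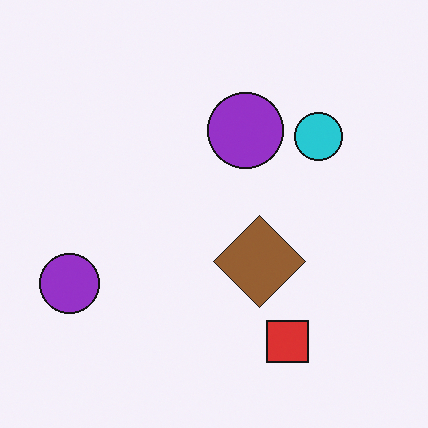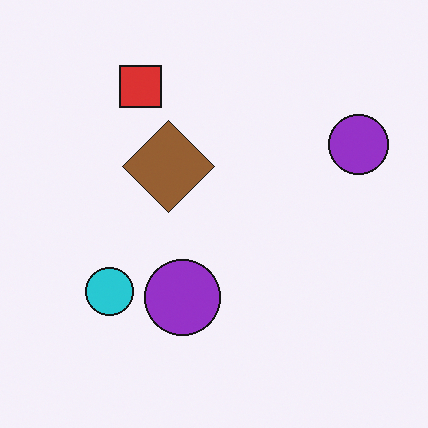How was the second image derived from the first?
Rotated 180°.

The red square sits in the bottom-right of the first image and the top-left of the second — consistent with a whole-image 180° rotation.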